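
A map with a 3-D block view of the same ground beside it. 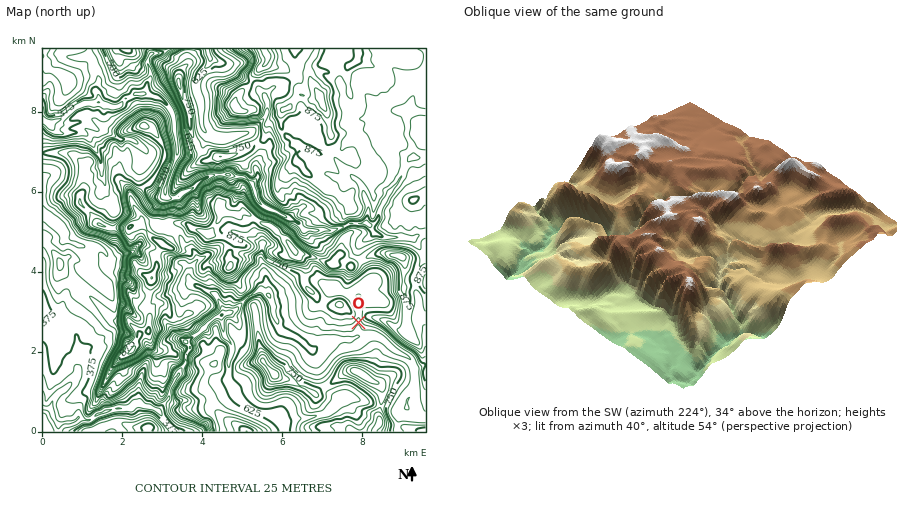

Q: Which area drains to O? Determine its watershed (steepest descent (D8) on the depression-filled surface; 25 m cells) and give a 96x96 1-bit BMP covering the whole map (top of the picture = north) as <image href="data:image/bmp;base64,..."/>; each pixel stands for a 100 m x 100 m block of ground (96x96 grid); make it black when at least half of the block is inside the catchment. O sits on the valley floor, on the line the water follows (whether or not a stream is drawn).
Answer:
<image width="96" height="96" href="data:image/bmp;base64,Qk2+BAAAAAAAAD4AAAAoAAAAYAAAAGAAAAABAAEAAAAAAIAEAAATCwAAEwsAAAIAAAAAAAAA////AAAAAAAAAAAAAAAAAAAAAAAAAAAAAAAAAAAAAAAAAAAAAAAAAAAAAAAAAAAAAAAAAAAAAAAAAAAAAAAAAAAAAAAAAAAAAAAAAAAAAAAAAAAAAAAAAAAAAAAAAAAAAAAAAAAAAAAAAAAAAAAAAAAAAAAAAAAAAAAAAAAAAAAAAAAAAAAAAAAAAAAAAAAAAAAAAAAAAAAAAAAAAAAAAAAAAAAAAAAAAAAAAAAAAAAAAAAAAAAAAAAAAAAAAAAAAAAAAAAAAAAAAAAAAAAAAAAAAAAAAAAAAAAAAAAAAAAAAAAAAAAAAAAAAAAAAAAAAAAAAAAAAAAAAAAAAAAAAAAAAAAAAAAAAAAAAAAAAAAAAAAAAAAAAAAAAAAAAAAAAAAAAAAAAAAAAAAAAAAAAAAAAAAAAAAAAAAAAAAAAGAAAAAAAAAAAAAAAOAAAAAAAAAAAAAAA+AAAAAAAAAAAAABn+AAAAAAAAAAAAAH/+AAAAAAAAAAAAAP/+AAAAAAAAAAAAAf/+AAAAAAAAAAAAf//+AAAAAAAAAAAAf//+AAAAAAAAAAAA///+AAAAAAAAAAAB///+AAAAAAAAAAAD///+AAAAAAAAAAAD///8AAAAAAAAAAAH///8AAAAAAAAAAAD///+AAAAAAAAAAAD///+AAAAAAAAAAAD/7/+AAAAAAAAAAAH4B/+AAAAAAAAAAAPAAf8AAAAAAAAAAAIAADgAAAAAAAAAAAAAAAAAAAAAAAAAAAAAAAAAAAAAAAAAAAAAAAAAAAAAAAAAAAAAAAAAAAAAAAAAAAAAAAAAAAAAAAAAAAAAAAAAAAAAAAAAAAAAAAAAAAAAAAAAAAAAAAAAAAAAAAAAAAAAAAAAAAAAAAAAAAAAAAAAAAAAAAAAAAAAAAAAAAAAAAAAAAAAAAAAAAAAAAAAAAAAAAAAAAAAAAAAAAAAAAAAAAAAAAAAAAAAAAAAAAAAAAAAAAAAAAAAAAAAAAAAAAAAAAAAAAAAAAAAAAAAAAAAAAAAAAAAAAAAAAAAAAAAAAAAAAAAAAAAAAAAAAAAAAAAAAAAAAAAAAAAAAAAAAAAAAAAAAAAAAAAAAAAAAAAAAAAAAAAAAAAAAAAAAAAAAAAAAAAAAAAAAAAAAAAAAAAAAAAAAAAAAAAAAAAAAAAAAAAAAAAAAAAAAAAAAAAAAAAAAAAAAAAAAAAAAAAAAAAAAAAAAAAAAAAAAAAAAAAAAAAAAAAAAAAAAAAAAAAAAAAAAAAAAAAAAAAAAAAAAAAAAAAAAAAAAAAAAAAAAAAAAAAAAAAAAAAAAAAAAAAAAAAAAAAAAAAAAAAAAAAAAAAAAAAAAAAAAAAAAAAAAAAAAAAAAAAAAAAAAAAAAAAAAAAAAAAAAAAAAAAAAAAAAAAAAAAAAAAAAAAAAAAAAAAAAAAAAAAAAAAAAAAAAAAAAAAAAAAAAAAAAAAAAAAAAAAAAAAAAAAAAAAAAAAAAAAAAAAAAAAAAAAAAAAAAAAAAAAAAAAAAAAAAAAAAAAAAAAAAAAAAAAAAAAAAAA="/>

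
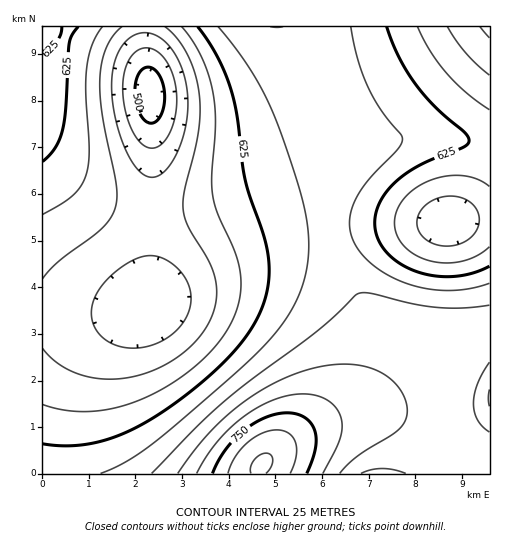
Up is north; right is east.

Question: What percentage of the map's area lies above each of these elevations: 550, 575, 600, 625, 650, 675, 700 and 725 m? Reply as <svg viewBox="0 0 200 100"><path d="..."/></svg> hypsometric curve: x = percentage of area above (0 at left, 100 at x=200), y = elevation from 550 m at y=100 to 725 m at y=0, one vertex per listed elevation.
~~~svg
<svg viewBox="0 0 200 100"><path d="M185 100l-27-14-25-15-29-14-31-14-32-14-24-15-9-14"/></svg>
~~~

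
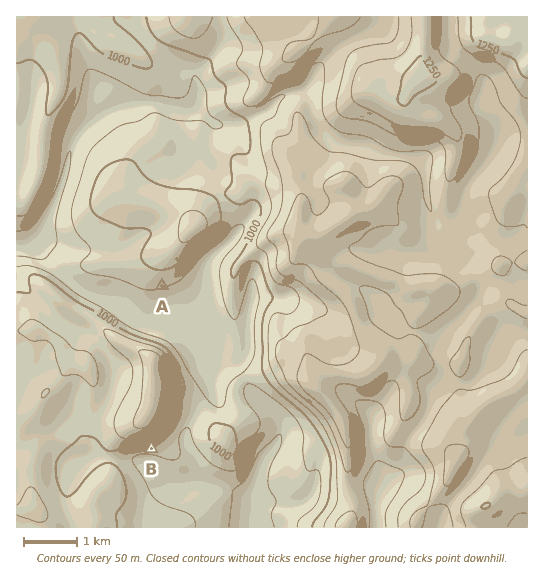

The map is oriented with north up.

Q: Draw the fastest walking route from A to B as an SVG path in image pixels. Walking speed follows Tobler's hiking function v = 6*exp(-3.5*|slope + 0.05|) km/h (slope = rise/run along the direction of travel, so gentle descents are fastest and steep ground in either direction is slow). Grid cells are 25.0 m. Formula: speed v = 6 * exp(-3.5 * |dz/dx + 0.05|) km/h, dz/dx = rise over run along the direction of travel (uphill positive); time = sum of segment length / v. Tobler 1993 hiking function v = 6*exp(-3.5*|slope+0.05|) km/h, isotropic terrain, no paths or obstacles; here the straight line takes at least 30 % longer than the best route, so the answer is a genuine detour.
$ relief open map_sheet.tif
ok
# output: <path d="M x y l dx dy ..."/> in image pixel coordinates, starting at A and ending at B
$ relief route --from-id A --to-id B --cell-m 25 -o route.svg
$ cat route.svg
<path d="M162 286l0 16 5 11 0 18 16 32 0 36-21 43-3 3-8 4"/>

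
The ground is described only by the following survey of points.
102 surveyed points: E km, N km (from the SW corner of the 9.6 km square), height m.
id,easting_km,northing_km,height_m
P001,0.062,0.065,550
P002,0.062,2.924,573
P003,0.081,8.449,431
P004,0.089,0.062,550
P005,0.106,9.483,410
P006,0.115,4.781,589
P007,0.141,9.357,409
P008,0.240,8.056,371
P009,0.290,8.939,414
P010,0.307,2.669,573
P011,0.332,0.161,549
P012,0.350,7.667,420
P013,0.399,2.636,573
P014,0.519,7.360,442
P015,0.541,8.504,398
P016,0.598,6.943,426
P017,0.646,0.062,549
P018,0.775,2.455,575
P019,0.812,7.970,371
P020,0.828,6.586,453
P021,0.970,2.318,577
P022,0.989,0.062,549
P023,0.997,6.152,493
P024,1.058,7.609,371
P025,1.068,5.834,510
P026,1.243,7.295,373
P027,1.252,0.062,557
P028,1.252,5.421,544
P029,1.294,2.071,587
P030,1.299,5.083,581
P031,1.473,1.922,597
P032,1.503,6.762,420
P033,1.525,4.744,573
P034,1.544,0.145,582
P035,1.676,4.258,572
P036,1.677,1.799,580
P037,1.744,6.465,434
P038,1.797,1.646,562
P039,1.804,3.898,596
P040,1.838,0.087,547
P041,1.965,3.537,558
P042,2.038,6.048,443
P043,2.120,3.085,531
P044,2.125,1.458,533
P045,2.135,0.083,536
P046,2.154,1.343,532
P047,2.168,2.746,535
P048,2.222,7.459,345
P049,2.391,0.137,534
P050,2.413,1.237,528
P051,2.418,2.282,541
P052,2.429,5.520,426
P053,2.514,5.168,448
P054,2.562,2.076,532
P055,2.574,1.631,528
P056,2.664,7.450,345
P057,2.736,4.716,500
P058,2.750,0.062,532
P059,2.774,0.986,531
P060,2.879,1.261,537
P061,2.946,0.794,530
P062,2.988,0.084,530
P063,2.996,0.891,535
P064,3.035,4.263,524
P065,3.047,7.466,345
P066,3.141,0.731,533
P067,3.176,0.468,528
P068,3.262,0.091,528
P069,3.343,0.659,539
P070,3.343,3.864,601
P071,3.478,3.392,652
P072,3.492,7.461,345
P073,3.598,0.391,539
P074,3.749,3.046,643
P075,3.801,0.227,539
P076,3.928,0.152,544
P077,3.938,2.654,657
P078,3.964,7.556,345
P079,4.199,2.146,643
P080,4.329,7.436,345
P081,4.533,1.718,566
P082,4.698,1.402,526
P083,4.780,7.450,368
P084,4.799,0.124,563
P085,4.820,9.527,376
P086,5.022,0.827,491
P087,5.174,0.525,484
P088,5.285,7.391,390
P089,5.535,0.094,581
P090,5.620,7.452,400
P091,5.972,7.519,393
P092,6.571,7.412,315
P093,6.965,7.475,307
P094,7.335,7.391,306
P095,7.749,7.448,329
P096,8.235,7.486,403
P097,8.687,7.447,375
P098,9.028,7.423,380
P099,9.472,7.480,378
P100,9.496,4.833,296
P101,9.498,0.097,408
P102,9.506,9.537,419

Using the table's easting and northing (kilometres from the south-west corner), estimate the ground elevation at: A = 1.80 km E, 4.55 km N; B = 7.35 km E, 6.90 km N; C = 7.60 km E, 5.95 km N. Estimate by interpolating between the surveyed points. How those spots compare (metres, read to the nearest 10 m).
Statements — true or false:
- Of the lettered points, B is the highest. false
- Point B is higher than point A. false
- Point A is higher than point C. true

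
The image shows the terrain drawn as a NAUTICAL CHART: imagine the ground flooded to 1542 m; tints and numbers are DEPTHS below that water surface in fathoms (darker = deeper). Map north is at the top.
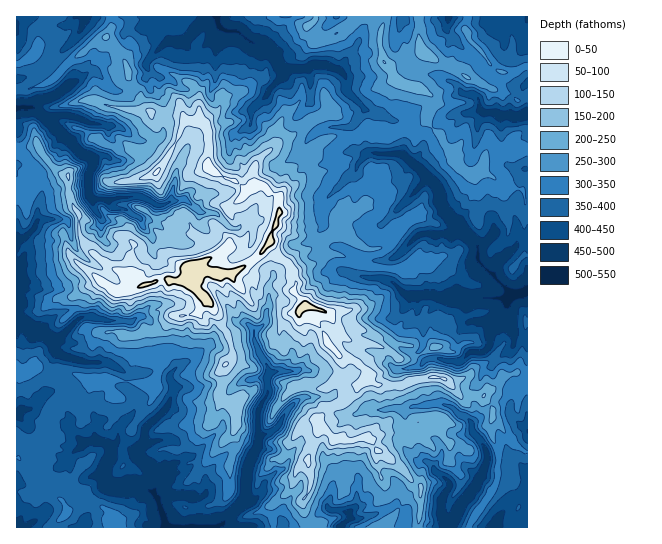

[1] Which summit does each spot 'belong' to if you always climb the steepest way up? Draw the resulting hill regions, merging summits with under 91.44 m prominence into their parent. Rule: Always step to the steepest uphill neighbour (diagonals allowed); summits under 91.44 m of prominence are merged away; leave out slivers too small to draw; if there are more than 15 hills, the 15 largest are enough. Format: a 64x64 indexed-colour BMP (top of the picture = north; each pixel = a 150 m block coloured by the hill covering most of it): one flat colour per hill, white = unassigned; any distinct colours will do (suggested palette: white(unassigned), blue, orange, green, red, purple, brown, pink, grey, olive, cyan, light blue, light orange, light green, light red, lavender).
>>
<image width="64" height="64" href="data:image/bmp;base64,Qk12CAAAAAAAAHYAAAAoAAAAQAAAAEAAAAABAAQAAAAAAAAIAAATCwAAEwsAABAAAAAAAAAA////ALR3HwAOf/8ALKAsACgn1gC9Z5QAS1aMAMJ34wB/f38AIr28AM++FwDox64AeLv/AIrfmACWmP8A1bDFAFVVVVVVVVVVVVERERFERERBERERERERERERERERERERVVVVVVVVVVVVERERERREREERERERERERERERERERERFVVVVVVVVVVVUREREREUREQREREREREREREREREREREVVVVVVVVVVVVRERERERFEREERFBERERERERERERERERVVVVVVVVVVVRERERERERFERBREERERERQRERERERERFVVVVVVVUREREREREREREURERERBERERFEEREREREREVVVVVERERERERERERERERFEREREQURBFEQRERERERERVVVVURERERERERERERERERRERERERERERBERERERERFVVVVREREREREREREREREREUREREREREREEREREREREVVVVVEREREREREREREREREUREREREREREERERERERERVVVVVRERERERERERERERREREREREREREERERERERERFVVVVVEREREREREREREREUREREREREREQREREREREREVVVVVERERERERERERERERFERERERERERBERERERERERVVVVURERERERERERERERERREREREREREQRERERERERFVVVUREREREREREREREREREUREREQURERBERERERERERFVVRERERERERERERERERERFEREQRERERERERERERERERVRERERERERERERERERERERERERERERERERERERERERERERERERERERERERERERERERERERERERERERERERERERERERERERERERERERERERERERMRERERERERERERERERERERERERERERERERERERERERMzERERERERERERERERERERERERERERERERERETMzMzMzMRERERERERERERERERERERERERERERERERERMzMzMzMzERMREYiIgRERERERERERERERERERERERERMzMzMzMzMzMzERiIiIiBEREREREREREREREREREREREzMzMzMzMzMzMRGIiIiIERERERERERERERERERERERETMzMzMzMzMzMxEYiIiIgREREREREREREREREREREREREzMzMzMzMzMzMRiIiIiBERERERERERERERERERERERETMzMzMzMzMzMzGIiIgREREREREREREREREREREREREREzMzMzMzMzMzMRiIgRERERERERERERERERERERERERETMzMzMzMzMzMxEYiBERERERERERERERERERERERERERMzMzMzMzMzMREREREREREREREREREREREREREREREREzMzMzMzMzMRERERERERERERERERERERERERERERERETMzMzMzMzMRERERERERERERERERERERERERERERERERETMzMzMzMxERERERERIREREREREREREREREREREREREREzMzMzMRERERERERIiERERERERERERERERERERERERERETMzEREREREREREiIhEREREREREREREREREREREREREREREREREREREREiIiIREREREREREREREREREREREREREREREREREREREiIiIhEREREREREREREREREREREREREREREREREREREiIiIiERERERERERERERERERERERERERERERERERERESIiIiERERERERERERERERERERERERERERERERERERESIiIiIREREREREREREWYRERERERERERERERERERERESIiIiIhERERERFmZmZmZhERERERERERERERERERERERIiIiIiIREREREWZmZmZmYREREREREREREREREREREREiIiIiIhERERERZmZmZmZhEREREREREREREREREREREiIiIiIiERERERFmZmZmZmEREREREREREREREREREREiIiIiIiIRERERERZmZmZmYREREREREREREREREREREiIiIiIiIiEREREREWZmZmZmEREREREREREREREREREiIiIiIiIiIRERERERFmZmZmYREREREREREREREREREiIiIiIiIiIhEREREREWZhFmERERERERERERERERERERIiIiIiIiIiERERERERZhERERERERERERERERERERERIiIiIiIiIiIREREREREREREREREREREREREREREREREiIiIiIiIiIhERERERERERERERERERERERERERERERIiIiIiIiIiISERERERERERERERERERERERERERERESIiIiIiIiIiIhERERERERERERERERERERERERERERESIiIiIiIiIiIiERERERERERERERERERERERERERERESIiIiIiIiIiIiIhERERERERERERERERERERERERERESIiIiIiIiIiIiIiIRERERERERERERERERERERERERERIiIiIiIiIiIiIiIhEREREREREREREREREREREXdxERciIiIiIiIiIiIiIiERERERERERERERERERERERd3d3dyIiIiIiIiIiIiIiIRERERERERERERERERERERd3d3d3ciIiIiIiIiIiIiIhERERERERERERERERERERF3d3d3d3IiIiIiIiIiIiIiEREREREREREREREREREREXd3d3d3ciIiIiIiIiIiIiIRERERERERERERERERERERF3d3d3d3IiIiIiIiIiIiIhERERERERERERERERERERERd3d3d3ciIiIiIiIiIiIi"/>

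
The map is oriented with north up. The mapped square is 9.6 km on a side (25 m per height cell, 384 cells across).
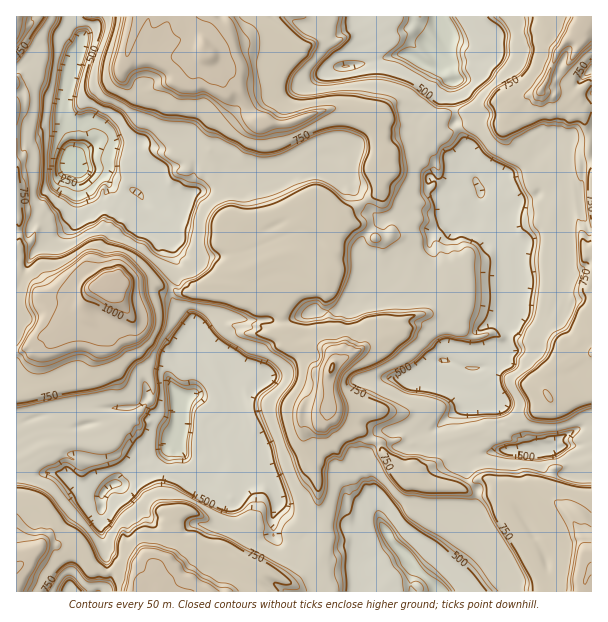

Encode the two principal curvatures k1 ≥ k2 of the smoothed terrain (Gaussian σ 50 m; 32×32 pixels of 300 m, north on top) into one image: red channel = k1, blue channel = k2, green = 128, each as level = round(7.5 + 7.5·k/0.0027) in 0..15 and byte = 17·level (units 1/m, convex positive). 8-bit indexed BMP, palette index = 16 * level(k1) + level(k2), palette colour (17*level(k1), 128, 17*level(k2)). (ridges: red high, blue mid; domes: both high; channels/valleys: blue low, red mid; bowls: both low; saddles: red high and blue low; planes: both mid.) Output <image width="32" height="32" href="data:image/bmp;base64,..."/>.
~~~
<image width="32" height="32" href="data:image/bmp;base64,Qk02CAAAAAAAADYEAAAoAAAAIAAAACAAAAABAAgAAAAAAAAEAAATCwAAEwsAAAABAAAAAAAAAIAAABGAAAAigAAAM4AAAESAAABVgAAAZoAAAHeAAACIgAAAmYAAAKqAAAC7gAAAzIAAAN2AAADugAAA/4AAAACAEQARgBEAIoARADOAEQBEgBEAVYARAGaAEQB3gBEAiIARAJmAEQCqgBEAu4ARAMyAEQDdgBEA7oARAP+AEQAAgCIAEYAiACKAIgAzgCIARIAiAFWAIgBmgCIAd4AiAIiAIgCZgCIAqoAiALuAIgDMgCIA3YAiAO6AIgD/gCIAAIAzABGAMwAigDMAM4AzAESAMwBVgDMAZoAzAHeAMwCIgDMAmYAzAKqAMwC7gDMAzIAzAN2AMwDugDMA/4AzAACARAARgEQAIoBEADOARABEgEQAVYBEAGaARAB3gEQAiIBEAJmARACqgEQAu4BEAMyARADdgEQA7oBEAP+ARAAAgFUAEYBVACKAVQAzgFUARIBVAFWAVQBmgFUAd4BVAIiAVQCZgFUAqoBVALuAVQDMgFUA3YBVAO6AVQD/gFUAAIBmABGAZgAigGYAM4BmAESAZgBVgGYAZoBmAHeAZgCIgGYAmYBmAKqAZgC7gGYAzIBmAN2AZgDugGYA/4BmAACAdwARgHcAIoB3ADOAdwBEgHcAVYB3AGaAdwB3gHcAiIB3AJmAdwCqgHcAu4B3AMyAdwDdgHcA7oB3AP+AdwAAgIgAEYCIACKAiAAzgIgARICIAFWAiABmgIgAd4CIAIiAiACZgIgAqoCIALuAiADMgIgA3YCIAO6AiAD/gIgAAICZABGAmQAigJkAM4CZAESAmQBVgJkAZoCZAHeAmQCIgJkAmYCZAKqAmQC7gJkAzICZAN2AmQDugJkA/4CZAACAqgARgKoAIoCqADOAqgBEgKoAVYCqAGaAqgB3gKoAiICqAJmAqgCqgKoAu4CqAMyAqgDdgKoA7oCqAP+AqgAAgLsAEYC7ACKAuwAzgLsARIC7AFWAuwBmgLsAd4C7AIiAuwCZgLsAqoC7ALuAuwDMgLsA3YC7AO6AuwD/gLsAAIDMABGAzAAigMwAM4DMAESAzABVgMwAZoDMAHeAzACIgMwAmYDMAKqAzAC7gMwAzIDMAN2AzADugMwA/4DMAACA3QARgN0AIoDdADOA3QBEgN0AVYDdAGaA3QB3gN0AiIDdAJmA3QCqgN0Au4DdAMyA3QDdgN0A7oDdAP+A3QAAgO4AEYDuACKA7gAzgO4ARIDuAFWA7gBmgO4Ad4DuAIiA7gCZgO4AqoDuALuA7gDMgO4A3YDuAO6A7gD/gO4AAID/ABGA/wAigP8AM4D/AESA/wBVgP8AZoD/AHeA/wCIgP8AmYD/AKqA/wC7gP8AzID/AN2A/wDugP8A/4D/ANbkcLHksOeHh8jUkoSW0/WFyJOHiNXjkNeC14bCl4Ho2KLj4/Th5JjYoYOHp/fCg4fIg3fIkLDHgsaXgfeGgei2+JTYwMLC5KGFt+jSkaOHh8aDh+Kw1YHXp4bSt4Zy5oSjxeaA87PUp8GQkZbHoaiH1nLHgNPT14eHkOeGh5TGhrjDwpGx5bL5+PXAw+hwxZXWk6ax5KaFdXPkl4eGx6bn5MSBsLKg5tSgcIaEtXDV9MOkYZD00/T1wNiHh6fW5oLBcLOjkaWSopaHh4eHocP4gbfU0+i4tZLh9cTm45Bxh7fFxcfHg8ah0IeHh4XC07fSgXH1wsKjd4bAsKCw45eHh4enl8iU1GHRl4eHcbPnorLU49GUh5eXh9bkkpGAxoWHh4aWl/iisrG4h4ai09fm+aHFtLSHo7PV5ubj5tSR47GBcYOEtPOxkNWHhuXT1sTosufl1Of4kXRykNSnx+WHt+fn5tSj9IDDxIeHgbGzlPVwgMGQgYKHh5H1+ZeHh5O0gnOis7LjsZiHh4RxsLGi+NPRscKBhoaGhLHB5od397jXxdj208Vwh4eA07PVx4L2+OLowuRwgZJ0gdahuJSR14eHh4bV6LNxgPfV98fH1sTippjpkuX48uSR55PDp3LVh5ZypPXmsrDAgLDTtaBQsHHC09PzlYe2hHehp3Hno+mXwujZ1KLQ9vfnp4eHx9T5gXeGhoaHh8eFh4LHhNTEk+bD9fn445GR5JeHh4eHh7iyd4eHh4eHt3WHcteFw+Djoefk1bazo8Zg1IeHh4eHp7KGhoenprfYlIeSyIXk9JOxouOxopJjsrPIh4eHh4eXs8LmlrSklLOGh2HXhPXyp7Rx09Ryd4eixNiYl4eHh4jYwoKWxpN2d4eExqeFsPT108PUhoeHh4Hl08LE1reIx9TB5YTXgoeHh3W0l4ex9sKgsdPUloeEgrCWhoVyovbCYrPogsOTh4WXgueHh9LE11Bgw8KYhaLXp4eHhYaHhIaD96jUxNN1h4Kht4eF1KTXgFDVobei54eHg6HU45CFd3bBt8OXxIJw9cSHh4XmtMWx1qWgwsSVc6LUxObT1bGhoOTWcYe40uXk9pFyceKk5YDhkKHTstXVxoPF99Hz9PS3mOmRl/fjptKX1tXX6JTUkPPl1va2ksOg59ZypbGy1ubUw8XloLHT97jT9pXWw+eQkeb2omH2qKeIx4PHgMCBo8TUw9SycMGywdP0k/CA6JFwt/fW1qeGt5bXc4f2w4CQlLOwkHSjuHHUwfLww7TTwmCUxseHd4bHlrWVh9fz9sKHp8WUpZK3dNWxovP41tOh0KCU54eHh5fYlJbGkITHcoeItLVyw5aB1dOXsdc="/>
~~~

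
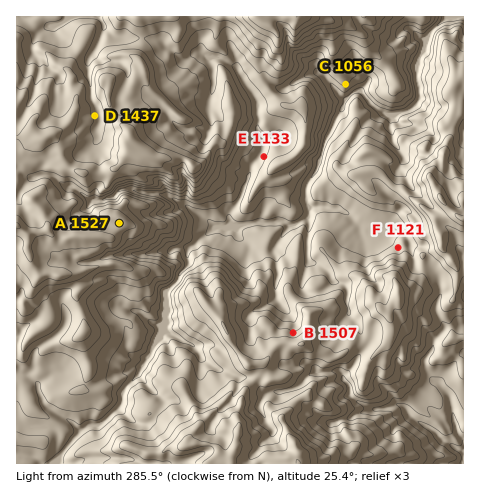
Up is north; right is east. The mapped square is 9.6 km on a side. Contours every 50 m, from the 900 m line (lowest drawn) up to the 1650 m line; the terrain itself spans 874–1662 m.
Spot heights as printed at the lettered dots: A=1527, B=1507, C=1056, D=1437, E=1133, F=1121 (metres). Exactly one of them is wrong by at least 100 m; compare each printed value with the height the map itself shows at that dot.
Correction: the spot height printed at B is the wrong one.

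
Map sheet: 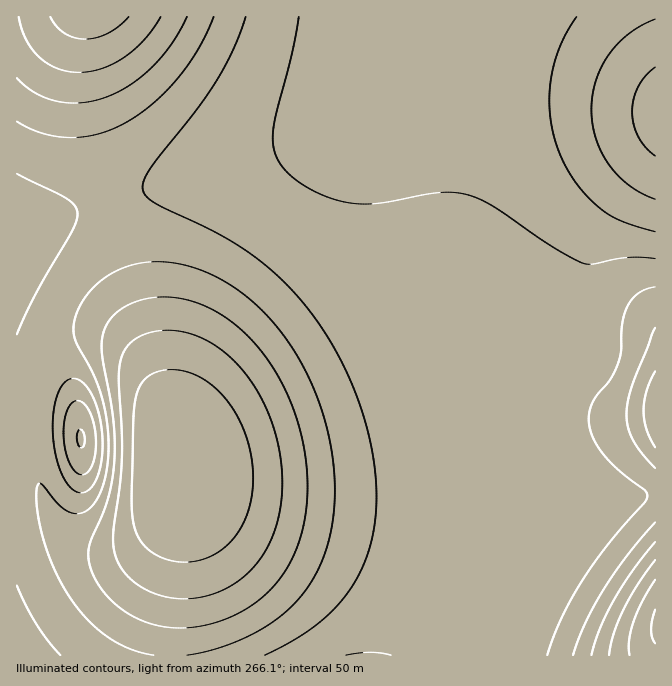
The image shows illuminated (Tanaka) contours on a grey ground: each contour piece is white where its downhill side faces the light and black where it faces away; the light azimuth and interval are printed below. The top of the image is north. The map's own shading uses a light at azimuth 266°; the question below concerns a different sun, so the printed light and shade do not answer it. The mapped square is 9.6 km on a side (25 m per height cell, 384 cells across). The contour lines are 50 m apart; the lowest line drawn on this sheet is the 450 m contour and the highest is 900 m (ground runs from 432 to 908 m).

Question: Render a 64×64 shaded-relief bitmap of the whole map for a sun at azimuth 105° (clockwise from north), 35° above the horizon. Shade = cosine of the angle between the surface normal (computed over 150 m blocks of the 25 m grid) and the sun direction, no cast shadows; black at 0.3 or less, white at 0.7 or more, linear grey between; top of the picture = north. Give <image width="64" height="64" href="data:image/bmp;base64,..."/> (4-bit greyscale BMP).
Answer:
<image width="64" height="64" href="data:image/bmp;base64,Qk12CAAAAAAAAHYAAAAoAAAAQAAAAEAAAAABAAQAAAAAAAAIAAATCwAAEwsAABAAAAAAAAAAAAAAABEREQAiIiIAMzMzAERERABVVVUAZmZmAHd3dwCIiIgAmZmZAKqqqgC7u7sAzMzMAN3d3QDu7u4A////AKqpmZmaqqq7vMzN3d3dzMy7u6qqqqqqqqqql2VERFZ4qpmZmZmaqru8zM3d3d3czMu7uqqqqqqqqqqYZUQ0RWeZmZmZmZqqq7vMzd3d3d3My7u7qqqqqqqqqqh2RDM0VpmZmZmZmaqru8zN3d3d3czMu7uqqqqqqqqqqYZUMzNFmZmYiImZqqu7zM3d3d3d3MzLu7qqqqqqqqqql1QyIjSZmIiIiJmaq7vMzd3d3d3dzMu7uqqqqqqqqqqYZTMiI5mIiIiIiZqqu8zN3d3d3d3My7u6qqqqqqqqqql1QyIiiIiIiIiJmqq7vM3d3e7t3dzMu7uqqqqqqqqqqodUMiKIiIiHd4iZqru8zd3e7u7d3My7u6qqqqqqqqqqmGQyIoiIiId3eJmqu7zM3d7u7t3czLu7qqqqqqqqqqqpdUMiiIiId2Z4maq7vMzd3u7u7d3Mu7uqqqqqqqqqqqqHVDKIiIh2VWeJqru8zN3e7u7t3czLu6qqqqqqqqqqqphlM4iJmYZUV4mqq7vM3d7u7u3dzMu7uqqqqqqqqqqqqYZUiImphTNGiaqru8zd3u7u7d3My7u6qqqqqqqqqqqqmGWImrqFIjV5qqu7zN3e7u7t3czLu7qqqqqqqqqqqqqpdoiby4QQJXmqq7vM3d7u7u3dzMu7uqqqqqqqqqqqqqqYiazcgwAEeaqru8zN3u7u7d3My7u6qqqqqqqqqqqqqpmJve2SAANoqqq7zM3e7u7t3czLu7qqqqqqqqqqqqqpmYnO/pIAAmiqqrvMzd7u7u3dzMu7uqqqqqqqqqqqqZmIms//kQACaJqqu8zN3u7u7d3My7u6qqqqqqqqqqqZmHea3/+hAAJomqq7zM3d7u7t3cy7u6qqqqqqqqqqqZmIZprf/6EAAmiaqrvMzd3u7t3czLu7qqqqqqqqqqqZmIdVmt//oQACaJqqu8zN3e7t3dzMu7uqqqqqqqqqqZmIdlSa3/+RAANomqq7zM3d3u3d3My7u6qqqqqqqqqpmIh1Q5rf/5IABHiaqrvMzd3d3d3My7u7qqqqqqqqqqmYh2Uzms/+kgAUeJqqu8zN3d3d3czLu7uqqqqqqqqqqZiHZDOazv2DACV5mqq7zM3d3d3czMu7uqqqqqqqqqqpmYdkM4m93IQSRnmaqrvMzd3d3dzMu7u6qqqqqqqqqqqZh2QziazLhTNWiZqqu8zM3d3dzMy7u7qqqqqqqqqqqqmXZUSJq7p1RGeJmqq7vMzd3dzMy7u7qqqqqqqqqqqqqphlVIiaqXZVZ4maqru8zMzdzMzLu7uqqqqqqqqqqqqqmHZliJmYdmZ4iZqqu7zMzMzMzLu7u6qqqqqqqqqqqqqYd2aIiZh3Z3iJmqq7vMzMzMzMu7u6qqqqqqqqqqqqqph3d4iIiHd3eImaqru7zMzMzMu7u7qqqqqqqqqqqqqqmHd3iIiId3eIiZqqu7vMzMzMu7u7qqqqqqqqqqqqqqmYh4iIiIiIiIiZmqq7u7zMzLu7u7uqqqqqqqqqqqqqqZiIiIiIiIiIiJmaqqu7u7y7u7u7uqqqqqqqqqqqqqqqmIiImYiIiIiJmZqqq7u7u7u7u7uqqqqqqqqqqqqqqqqZiJmZmIiIiJmZmqqru7u7u7u7uqqqqqqqqqqqqqqqqpmZmZmZmZmZmZmqqqu7u7u7u7u6qqqqqqqqqqqqqqqqqZmZmZmZmZmZmqqqq7u7u7u7u6qqqqqqqqqqqqqqu6qqqqqZmZmZmZmqqqqru7u7u7u6qqqqqqqqqqqqqru7uqqqqpmZmZmZqqqqqru7u7u7u6qqqqqqqqqqqqqru7u7uqqqqqqqqqqqqqqru7u7u7u6qqqqqqqqqqqqqru7u7u7uqqqqqqqqqqqqru7u7u7u6qqqqqqqqqqqqqru7u7u7u7uqqqqqqqqqu7u7u7u7u6qqqqqqqqqqqqqqu7u7u7u7u7qqqqqqq7u7u7u7u7u7qqqqqqqqqqqqqqu7u7u8zLu7uqqqqru7u7u7u7u7u7uqqqqqqqqqqqqqq7u7vMzMy7u6qqq7u7u7u7u7u7u7u6qqqqqqqqqqqqq7u7vMzMzMu7qqqru7u7u7u7u7u7u7qqqqqqqqqqqqqru7vMzMzMzLuqqru7u8zMzMy7u7u7u6qqqqqqqqqqqqu7u8zMzMzMu6qqu7u8zMzMzMu7u7u7qqqqqqqqqqqqu7u7zMzMzMzLqqq7u8zMzMzMzMu7u7u6qqqqqqqqqqq7u7zMzN3czMuqqru7zMzMzMzMzLu7u7qqqqqqqqqqqru7vMzN3d3MzJqqu7zMzN3d3MzMy7u7u6qqqqqqqqqqu7u8zM3d3czMmaqrvMzN3d3dzMzMu7u7qqqqqqqqqqq7u7zMzd3d3MyZqqu8zN3d3d3dzMy7u7u6qqqqqqqqqru7vMzN3d3czJmaq7zM3d3d3d3czMu7u7qqqqqqqqqqu7u8zM3d3dzMiZqrvMzd3e7d3d3MzLu7u6qqqqqqqqqru7vMzN3d3MyImaq8zN3e7u7d3czMu7u7qqqqqqqqqqu7u8zMzd3czIiZqrvM3e7u7u3d3MzLu7u6qqqqqqqqq7u7vMzM3czMiImau8zd7u7u7t3czMu7u7qqqqqqqqqqu7u8zMzMzMx4iZqrzN3u7u7u7d3MzLu7u6qqqqqqqqq7u7vMzMzMzHeImqvM3e7u7u7t3czMu7u7qqqqqqqqqqu7u7zMzMzM"/>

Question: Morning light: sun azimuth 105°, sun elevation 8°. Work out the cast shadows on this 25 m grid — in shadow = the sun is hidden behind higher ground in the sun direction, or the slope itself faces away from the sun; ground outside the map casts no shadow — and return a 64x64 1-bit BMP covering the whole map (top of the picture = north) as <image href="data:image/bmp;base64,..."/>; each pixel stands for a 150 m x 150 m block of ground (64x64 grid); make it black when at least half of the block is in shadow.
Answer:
<image width="64" height="64" href="data:image/bmp;base64,Qk0+AgAAAAAAAD4AAAAoAAAAQAAAAEAAAAABAAEAAAAAAAACAAATCwAAEwsAAAIAAAAAAAAA////AAAAAAAAAAAAAAAD+AAAAAAAAAf8AAAAAAAAD/4AAAAAAAAP/wAAAAAAAB//AAAAAAAAH/8AAAAAAAAP/wAAAAAAAA//AAAAAAAAD/8AAAAAAAAH/wAAAAAAAAH/AcAAAAAAAH8D4AAAAAAAHwPgAAAAAAAHB/AAAAAAAAEP8AAAAAAAAA/wAAAAAAAAD/AAAAAAAAAP8AAAAAAAAB/wAAAAAAAAH/AAAAAAAAEf8AAAAAAABx/wAAAAAAAPH/AAAAAAAB8f8AAAAAAAPx/wAAAAAAB/H/AAAAAAAH8P4AAAAAAAfw/gAAAAAAB/D+AAAAAAAD8HwAAAAAAAHwOAAAAAAAAAAAAAAAAAAAAAAAAAAAAAAAAAAAAAAAAAAAAAAAAAAAAAAAAAAAAAAAAAAAAAAAAAAAAAAAAAAAAAAAAAAAAAAAAAAAAAAAAAAAAAAAAAAAAAAAAAAAAAAAAAAAAAAAAAAAAAAAAAAAAAAAAAAAAAAAAAAAAAAAAAAAAAAAAAAAAAAAAAAAAAAAAAAAAAAAAAAAAAAAAAAAAAAAAAAAAAAAAAAAAAAAAAAAAAAAAAAAAAAAAAAAAAAAAAAAAAAAAAAAAAAAAAAAAAAAAAAAAAAAAAAAAAAAAAAAAAAAAAAAAAAAAAAAAAAAAAAAAAAAAAAAAAAAAAAAAAAAAAAAAAAA=="/>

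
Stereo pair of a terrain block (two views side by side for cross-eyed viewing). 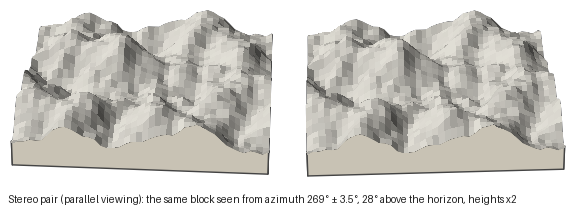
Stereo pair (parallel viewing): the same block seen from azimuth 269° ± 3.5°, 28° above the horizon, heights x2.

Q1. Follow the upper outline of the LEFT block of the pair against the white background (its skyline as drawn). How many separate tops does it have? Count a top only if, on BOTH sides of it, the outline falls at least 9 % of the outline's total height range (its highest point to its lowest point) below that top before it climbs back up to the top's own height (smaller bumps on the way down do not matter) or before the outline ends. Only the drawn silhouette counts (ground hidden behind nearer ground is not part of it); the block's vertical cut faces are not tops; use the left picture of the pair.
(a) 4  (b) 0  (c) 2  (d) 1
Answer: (c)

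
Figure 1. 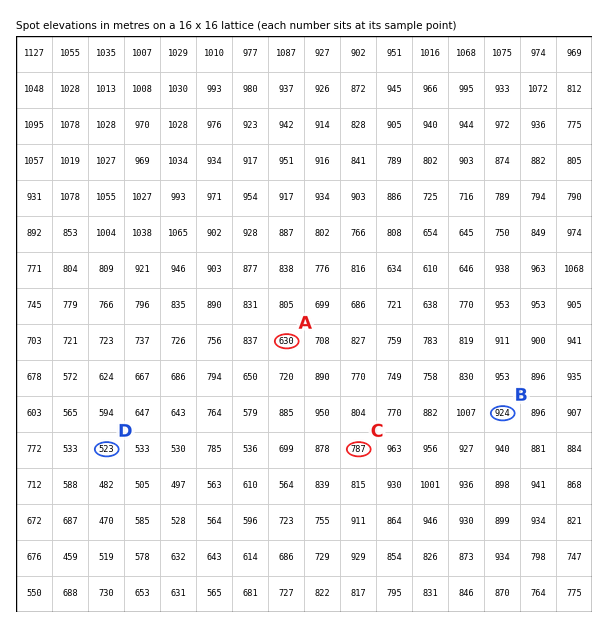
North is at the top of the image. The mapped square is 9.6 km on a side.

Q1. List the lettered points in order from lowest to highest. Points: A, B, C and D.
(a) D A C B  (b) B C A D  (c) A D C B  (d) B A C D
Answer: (a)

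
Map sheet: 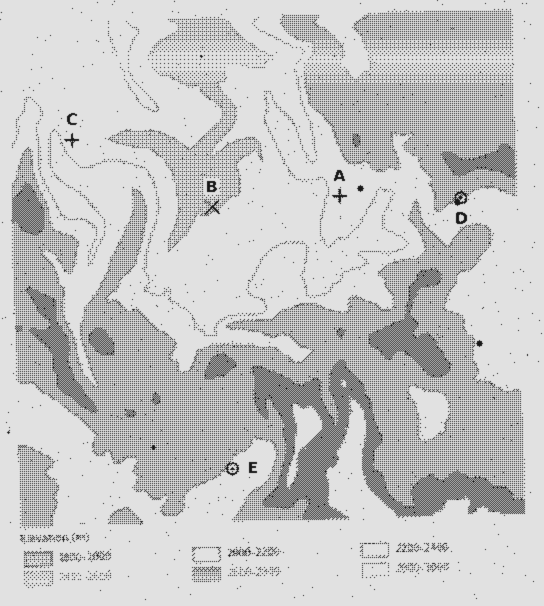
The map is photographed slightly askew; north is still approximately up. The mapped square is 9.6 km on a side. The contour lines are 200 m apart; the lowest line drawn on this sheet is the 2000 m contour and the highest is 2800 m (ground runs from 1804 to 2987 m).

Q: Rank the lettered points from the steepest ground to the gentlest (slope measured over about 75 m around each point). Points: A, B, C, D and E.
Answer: D C A E B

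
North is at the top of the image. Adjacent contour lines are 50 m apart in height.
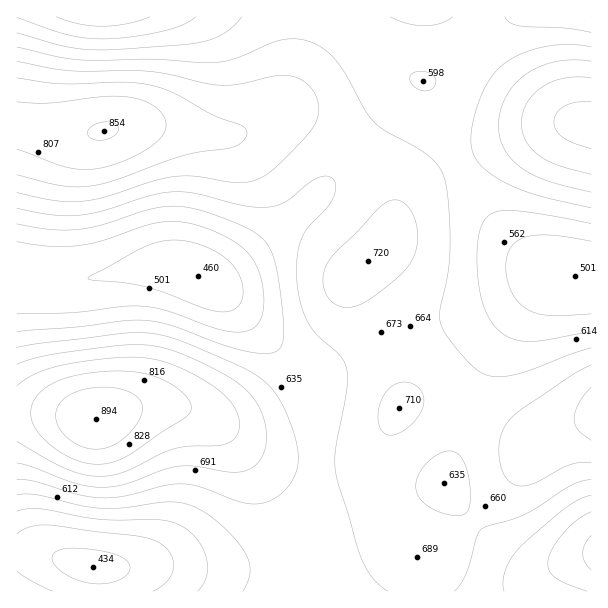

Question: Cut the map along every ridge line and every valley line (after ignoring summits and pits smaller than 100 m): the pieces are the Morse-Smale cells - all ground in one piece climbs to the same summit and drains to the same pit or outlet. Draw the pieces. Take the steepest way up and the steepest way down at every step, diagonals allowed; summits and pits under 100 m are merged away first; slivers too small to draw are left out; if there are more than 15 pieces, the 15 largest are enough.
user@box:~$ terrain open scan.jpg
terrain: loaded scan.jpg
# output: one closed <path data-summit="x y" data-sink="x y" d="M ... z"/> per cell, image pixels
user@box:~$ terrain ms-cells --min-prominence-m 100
<path data-summit="96 419" data-sink="93 567" d="M174 406l-33 0-42 12-16 0-26-4-41 0 1 178 311-1-4-12-12-11-13-8-13 0 5-1 7-7 8-19 8-44 2-22-22-3-27-7-22-12-33-25-15-8z"/><path data-summit="104 131" data-sink="198 276" d="M297 115l-22 1-30 16-11 2-18 0-54-8-31 0-35 7-33 0-46-7-1 152 17 2 48 0 57-12 30-2 24 6 14 8 12-2 27-19 58-49 55-61-29-22z"/><path data-summit="591 414" data-sink="575 276" d="M458 162l-33 18-21 18-18 45-31 30-1 12 6 17 36 72 4 13 2 19 11-4 19 0 21 4 32 12 42 22 15 2 30-16 20-7 0-141-35-4-14-6-15-10-29-30-15-19z"/><path data-summit="104 131" data-sink="101 17" d="M338 16l-321 0-1 109 47 8 33 0 35-7 31 0 54 8 18 0 11-2 30-16 22-1 32 12 30 21 43-52 18-16-16-7-14-9z"/><path data-summit="96 419" data-sink="198 276" d="M168 266l-30 2-57 12-64-2-1 135 41 1 26 4 16 0 42-12 33 0 23 6 15 8 33 25 22 12 27 7 21 2-1-58-2-15-8-16-86-89-26-16z"/><path data-summit="591 414" data-sink="591 552" d="M432 402l-19 0-13 5-14 27-7 28 0 26 7 28 18 30 16 14 2 12 0 19 169 1 1-172-20 6-30 16-11 0-57-28z"/><path data-summit="591 414" data-sink="198 276" d="M359 148l-56 62-78 64-17 7 10 7 54 54 26 27 10 15 6 24 3 58 25 0 24-8 16-17 20-36 0-10-6-21-36-72-6-17 1-12 31-30 6-15 2-13-3-21-9-20z"/><path data-summit="591 125" data-sink="101 17" d="M591 16l-79 0-65 54-18 10-5 1 6 8 14 40 14 33 42-18 48-17 21-5 23 1z"/><path data-summit="591 125" data-sink="575 276" d="M581 122l-21 2-48 15-51 21-3 4 26 45 15 19 29 30 15 10 14 6 34 3 1-152z"/><path data-summit="591 414" data-sink="93 567" d="M386 433l-7 13-13 12-6 4-18 4-26 1-2 22-8 44-8 19-7 7-5 1 13 0 13 8 12 11 5 13 93-1 0-19-2-12-16-14-10-15-8-15-6-19-1-35 7-25z"/><path data-summit="591 414" data-sink="101 17" d="M423 80l-7 2-14 14-42 50 0 3 19 21 11 19 4 24-1 15 4-15 7-15 21-18 32-18-27-73z"/><path data-summit="96 419" data-sink="101 17" d="M510 16l-172 1 52 47 26 15 13 1 24-14z"/>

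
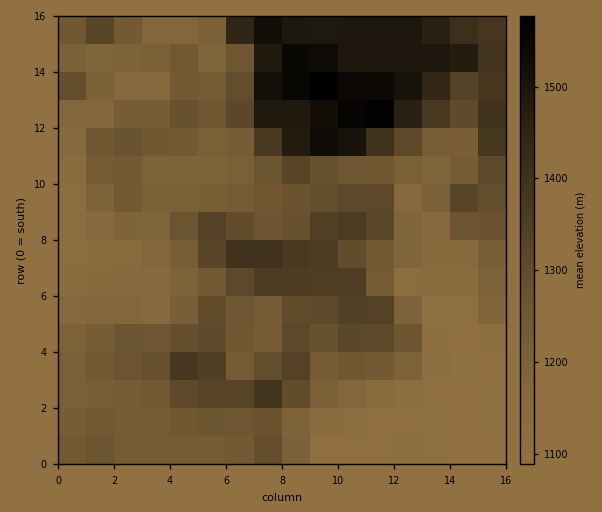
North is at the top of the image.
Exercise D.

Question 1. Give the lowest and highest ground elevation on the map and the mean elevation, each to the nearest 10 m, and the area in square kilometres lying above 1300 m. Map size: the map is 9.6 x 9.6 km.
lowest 1080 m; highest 1620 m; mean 1270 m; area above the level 29.3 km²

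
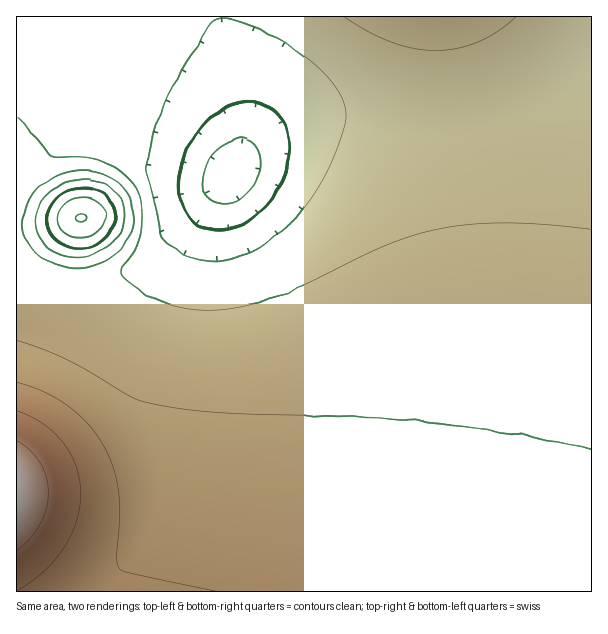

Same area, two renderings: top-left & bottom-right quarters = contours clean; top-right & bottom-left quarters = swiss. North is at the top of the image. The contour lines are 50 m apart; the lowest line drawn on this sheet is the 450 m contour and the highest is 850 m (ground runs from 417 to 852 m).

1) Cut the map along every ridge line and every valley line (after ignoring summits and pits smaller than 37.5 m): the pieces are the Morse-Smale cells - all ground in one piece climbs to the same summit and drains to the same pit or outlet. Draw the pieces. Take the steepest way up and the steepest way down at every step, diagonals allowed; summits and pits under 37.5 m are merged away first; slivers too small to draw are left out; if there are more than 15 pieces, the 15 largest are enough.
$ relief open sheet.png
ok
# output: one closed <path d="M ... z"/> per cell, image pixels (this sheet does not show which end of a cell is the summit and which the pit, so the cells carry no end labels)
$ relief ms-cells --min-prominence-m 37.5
<path d="M591 58l-21 16-22 14-30 14-35 10-54 8-114-4-28 8-26 15-21 22-23 31-58 56-19 17-26 13-27 6-31-2-18-8-21-18-1 335 575 1z"/><path d="M222 16l-206 1 0 238 13 13 22 12 23 4 24-1 24-7 18-11 19-17 65-65 14-22 8-24 1-45-7-29-16-34z"/><path d="M591 16l-367 0 0 13 16 34 7 29 0 36-5 21-6 15 25-25 14-9 31-12 141 0 36-6 42-14 41-20 26-21z"/>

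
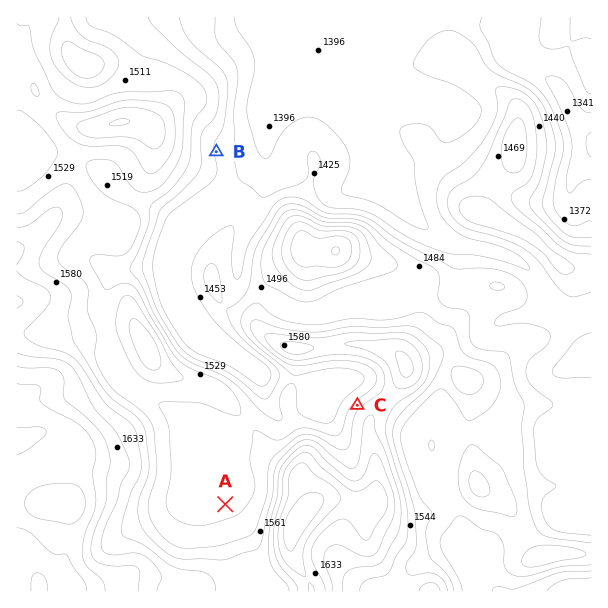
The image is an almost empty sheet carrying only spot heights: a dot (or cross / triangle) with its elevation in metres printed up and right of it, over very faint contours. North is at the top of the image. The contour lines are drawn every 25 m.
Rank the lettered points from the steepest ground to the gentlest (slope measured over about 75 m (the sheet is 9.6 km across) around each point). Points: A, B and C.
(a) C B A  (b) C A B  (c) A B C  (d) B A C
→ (a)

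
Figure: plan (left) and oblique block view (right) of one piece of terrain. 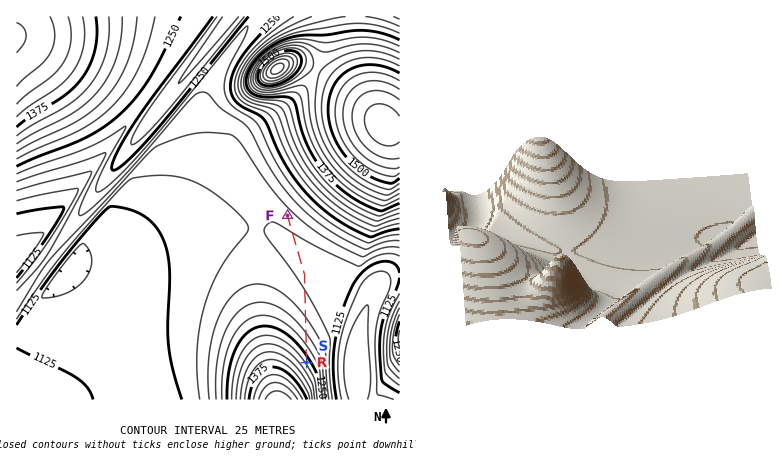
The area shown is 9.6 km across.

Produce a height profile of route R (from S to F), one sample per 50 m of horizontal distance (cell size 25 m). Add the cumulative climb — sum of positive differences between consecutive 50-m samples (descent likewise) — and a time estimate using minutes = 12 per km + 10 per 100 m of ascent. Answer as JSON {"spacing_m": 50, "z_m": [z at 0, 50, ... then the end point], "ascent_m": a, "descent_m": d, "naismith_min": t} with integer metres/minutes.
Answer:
{"spacing_m": 50, "z_m": [1269, 1264, 1259, 1253, 1248, 1243, 1238, 1234, 1229, 1224, 1220, 1216, 1211, 1207, 1203, 1200, 1196, 1193, 1189, 1186, 1183, 1180, 1177, 1174, 1172, 1169, 1167, 1165, 1163, 1161, 1159, 1157, 1156, 1154, 1153, 1151, 1150, 1149, 1148, 1147, 1146, 1146, 1145, 1144, 1144, 1144, 1144, 1143, 1143, 1143, 1143, 1143, 1143, 1143, 1143, 1144, 1144, 1144, 1144, 1145, 1145, 1146, 1146, 1147, 1148, 1149, 1150, 1152, 1153, 1154, 1156, 1157, 1159, 1160, 1162, 1163], "ascent_m": 20, "descent_m": 126, "naismith_min": 47}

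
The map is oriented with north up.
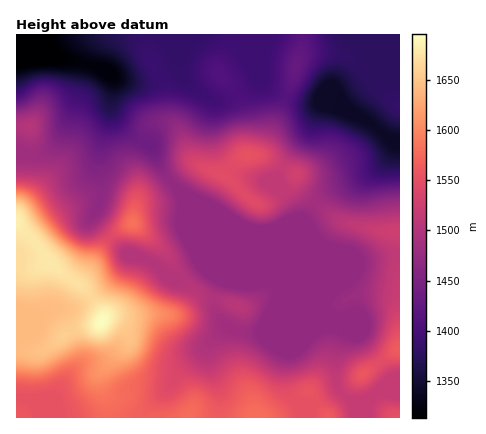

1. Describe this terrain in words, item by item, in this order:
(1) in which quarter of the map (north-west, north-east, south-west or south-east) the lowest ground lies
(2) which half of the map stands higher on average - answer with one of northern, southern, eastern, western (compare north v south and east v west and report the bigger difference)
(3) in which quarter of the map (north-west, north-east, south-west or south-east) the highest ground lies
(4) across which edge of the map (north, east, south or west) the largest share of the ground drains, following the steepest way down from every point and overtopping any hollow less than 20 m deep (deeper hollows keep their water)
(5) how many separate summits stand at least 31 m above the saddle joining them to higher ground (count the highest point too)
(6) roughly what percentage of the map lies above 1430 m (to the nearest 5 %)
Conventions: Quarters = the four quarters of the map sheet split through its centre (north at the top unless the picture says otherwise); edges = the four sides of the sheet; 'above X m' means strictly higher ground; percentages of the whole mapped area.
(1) The lowest point lies in the north-west quarter of the map.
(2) The southern half stands higher on average than the northern half.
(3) The highest point lies in the south-west quarter of the map.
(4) The largest share of the runoff leaves by the western edge.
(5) There are 5 summits with 31 m or more of prominence.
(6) Roughly 75 % of the ground is higher than 1430 m.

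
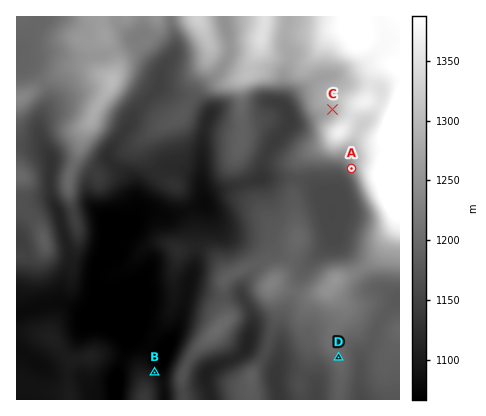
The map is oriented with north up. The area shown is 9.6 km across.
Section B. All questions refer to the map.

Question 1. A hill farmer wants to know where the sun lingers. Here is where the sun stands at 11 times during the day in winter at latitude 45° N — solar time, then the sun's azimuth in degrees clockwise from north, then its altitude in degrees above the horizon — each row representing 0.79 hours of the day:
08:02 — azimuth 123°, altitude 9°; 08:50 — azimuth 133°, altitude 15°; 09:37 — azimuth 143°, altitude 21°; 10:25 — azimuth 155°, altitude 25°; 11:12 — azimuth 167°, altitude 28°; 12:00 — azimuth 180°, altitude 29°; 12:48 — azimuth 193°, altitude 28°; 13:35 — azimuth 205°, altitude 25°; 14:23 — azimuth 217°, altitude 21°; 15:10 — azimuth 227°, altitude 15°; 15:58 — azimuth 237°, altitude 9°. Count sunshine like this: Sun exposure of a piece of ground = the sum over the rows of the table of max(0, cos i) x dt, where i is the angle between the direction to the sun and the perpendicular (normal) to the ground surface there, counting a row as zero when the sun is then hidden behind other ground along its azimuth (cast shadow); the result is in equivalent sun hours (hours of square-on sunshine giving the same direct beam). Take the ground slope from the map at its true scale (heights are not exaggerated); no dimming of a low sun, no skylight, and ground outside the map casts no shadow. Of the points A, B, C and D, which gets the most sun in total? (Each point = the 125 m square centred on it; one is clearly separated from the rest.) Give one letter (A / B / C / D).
A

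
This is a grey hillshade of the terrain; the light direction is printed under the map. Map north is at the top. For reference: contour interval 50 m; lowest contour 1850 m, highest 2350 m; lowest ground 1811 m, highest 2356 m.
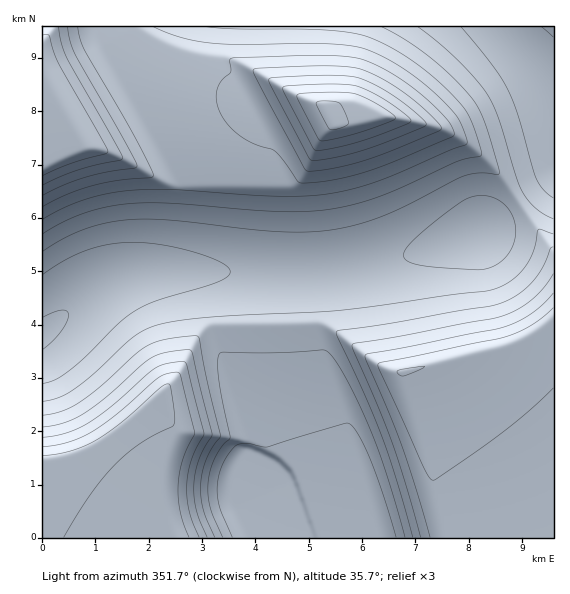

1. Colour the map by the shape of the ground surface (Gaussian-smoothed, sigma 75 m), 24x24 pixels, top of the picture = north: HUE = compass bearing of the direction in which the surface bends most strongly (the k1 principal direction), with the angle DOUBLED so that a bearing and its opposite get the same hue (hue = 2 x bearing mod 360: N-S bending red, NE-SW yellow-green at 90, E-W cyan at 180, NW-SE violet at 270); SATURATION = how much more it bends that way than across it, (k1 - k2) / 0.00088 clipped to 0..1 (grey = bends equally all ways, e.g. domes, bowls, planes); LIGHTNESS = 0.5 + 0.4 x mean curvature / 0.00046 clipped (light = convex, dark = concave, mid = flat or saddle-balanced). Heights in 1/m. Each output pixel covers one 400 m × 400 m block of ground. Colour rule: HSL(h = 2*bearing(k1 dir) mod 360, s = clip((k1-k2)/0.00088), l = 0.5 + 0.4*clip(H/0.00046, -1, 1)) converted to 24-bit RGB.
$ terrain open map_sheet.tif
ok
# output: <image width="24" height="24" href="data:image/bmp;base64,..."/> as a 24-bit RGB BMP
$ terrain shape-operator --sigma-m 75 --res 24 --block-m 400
<image width="24" height="24" href="data:image/bmp;base64,Qk32BgAAAAAAADYAAAAoAAAAGAAAABgAAAABABgAAAAAAMAGAAATCwAAEwsAAAAAAAAAAAAAgH9/gH9/gH9/gH9/gH9/hpR9rPaRcq1kXxtsbSx4gH5+gH1/nVaEhYx9gH9+Vzp8Phxrl7J1y++Zg4d+f4B/f4B/f4B/f4B/gH9/gH9/gH9/gH9/gH9/pbZ8xvN3XW9FLA4+e2d/gIB9e2iBoLFfgIB+gH5+RCBwUTN4qs2BvOCMgIF+f4B+f4B+f4B+f4B/gH9/gH9/gH9/gH9/gH9/wb597+ltYl0/ERVFeHiAf4B8f0aBj697gH9+fHaANxFiZk6FvOONpsWAf4B+f4B+f4B+f4B+f4B+rJHspX7AhX6FgH9/gH5+sJx79b56d1tHDy43TndjgUQ/T8V4f4h8gH99cV6BOBFfdZhixu+ZkKJ7f4B+f4B+f4B+f4B+f4B+cF2SuGjc/KH8uH2tgH5+jYJ88LutvpHoDU3/DT+5drG6fImGgH99gH99Xjd6SB9rkLJywe6Xg4l8f4B9f4B+f4B+foB+foB+YmBiY2Bie2R38pHZ3Ii/iIx9w+uoiL6lUx2EYjd+gH59gH99gH99gHt8ShpqYT17pdOBrduIgIF9f4F9f4F9foF+foB+foB+YWBhYWhhYXVlY3lp34G79L3RvuqZkl+SQxFheGKBgX59gX99gX99eWeBQRFgelyPt+qTlLV8f4F9f4F9foF9foF9foF+foF+YGNgYHVkYHlnYH1qYItt5tWr/dXOa0J/SRhogHl+gX58gX98gX98ZT18Th1ugMOez/zpoYjMh32VfoJ+foF9fYF9fYF+foF+X3FiX3tmX31pX4RrW59kfrpa/rCXuBuiWzJ5gX18gX58gX98gXt7Th1vRcr1zP/0crHDnnfUw5ry0Kz3w5/vo4HHhH2LfoF/Xn1mXn5pXoFqXYtoYJ9agqBZpJFY/zupcVCxgH2ngH2mgH2kdm2jHon/g/jOcYRfcn9ecIBfcIJfc4ZiaHigpWjT8Zv80IPEXoBpXoBqXoNoXYpfbJNbgJBbhIhcmWpdfGqxdG2yc22zc260a2y5XaeQd4BedIBecoBecIFeb4NecIZebn9fYGNiZ2Fo5nO8Xn9rXn9oXoFjYoVdcYhdfodcg4VchINcg4Fcg4Fcg4Fdg4JdgIJde4FdeIJddIJecoJeb4Neb4RecIZeaXdgYGNiYGNjZGFkX3xpX3tlX31fZ39ecoJefINdgYNdg4Jdg4Fdg4FdhIJdhIRdgYRefINeeIRedYRecYReb4Reb4VecIZeZW9gX2NiYGJiYGZjYHhnYHhiY3lgantfcn1fen9egIFegoFeg4FehIJehINehIVegoZffYZfeYZfdYZfcoVfb4Veb4Veb4RfYGhgX2NjX2NjXdN3YXVlYXVhZnZha3hgcnpgeX1ffoBfgYFfg4JfhINfhYVghYZgg4hgf4lgeYhgdYhgcodfb4Zfb4VfbX9gYGVjX2JjWpZpcfOLYnNkY3NiZ3RibHVicnhheHxhfX9jgIFjgoJjhIRjhYZkhYdjhIphgIxheophdolgcohgcIZgb4RganhhYGNkX2xlffuUXXVlZnlsZXFjaHJjbHRjYpZ3dNfva23aiYbQh4fQiIrQiYvQoFrawGdfgo9ie4xidothcohhcIVhcINhZ3FiYGNlbueMWrRvXl5h86X7wHXYZ4amnvb9wvb/YBangW6FgYGEgYKEgoSFgHmGYhpz/4t+jZdifI5id4xic4hjcYRjcIFjY21jZ9usd+Kycl59bl12g3yHrZXazfT+hcXdcx93fjuBgICEgYKEgYOFgoSFe0iFYx5w45uO45qagphseIxlc4dkb4RlZaaUlvz4e+jhc16Fc1yCdFuDfoeCkOKRgsSDgUGCbhlvgHWEgIKEgYOFgYSFgXiGaRtxekeDjc6I1fTvyrL21M3+zNz/zOD/zOH/kXXVjFuZfFuLdluGdFqEgLqBkOKQjGWVbBlugE2Ef4KEgIOEgYSFgYWFfkCDbyF7oPD3zPr/0dT60dr4p97urG+blWJxkV5wmlt9oViTjlqRflqHeFqDlOaQfLd7eTV8cSN1fXuEf4OEgISEgIWFgHCGVRm3zPv/k/fod5FliZBjt6Rio3NdlWJfkF5kjV1pi1xujFt0jFp+hVqCfVqAluR3V4BVYBhnfl2Ef4OEfoqMf6S7hqXWco3hed7vYZlle4Nhf4dhh41gpptboHhbkWVdjV1eilxjiFtohltrhVpvgVp0fFt3/8zNSTtdRyZofX+Ffry1gdbcaJqueYBme3pke35he4FgfIRff4dfhotel5FcmnpbjWdcil5ch1tfhVpjhFpmglpqgFtvgl2C"/>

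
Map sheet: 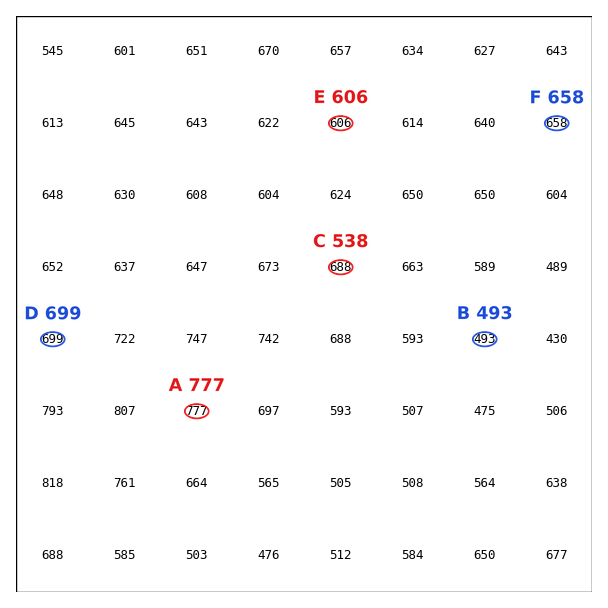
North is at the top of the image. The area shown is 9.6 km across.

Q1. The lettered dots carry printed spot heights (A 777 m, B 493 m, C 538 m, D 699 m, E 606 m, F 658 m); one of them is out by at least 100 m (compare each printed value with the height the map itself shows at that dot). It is C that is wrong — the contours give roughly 688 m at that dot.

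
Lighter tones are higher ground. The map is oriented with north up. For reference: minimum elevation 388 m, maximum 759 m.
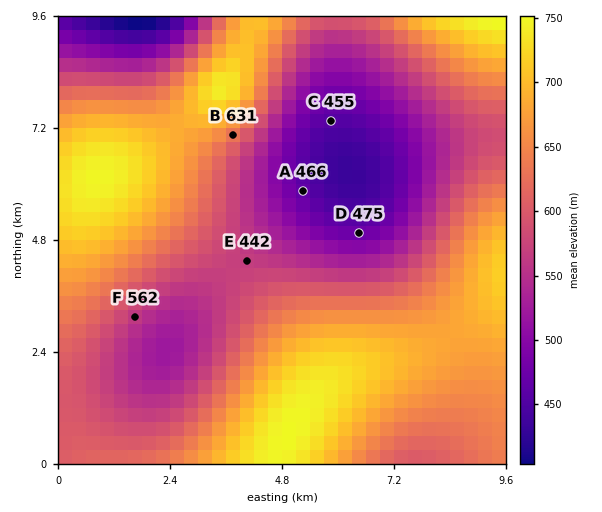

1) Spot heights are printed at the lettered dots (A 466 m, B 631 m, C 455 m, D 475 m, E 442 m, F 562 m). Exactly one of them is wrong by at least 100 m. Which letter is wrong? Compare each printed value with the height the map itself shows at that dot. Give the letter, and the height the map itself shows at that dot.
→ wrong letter E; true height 567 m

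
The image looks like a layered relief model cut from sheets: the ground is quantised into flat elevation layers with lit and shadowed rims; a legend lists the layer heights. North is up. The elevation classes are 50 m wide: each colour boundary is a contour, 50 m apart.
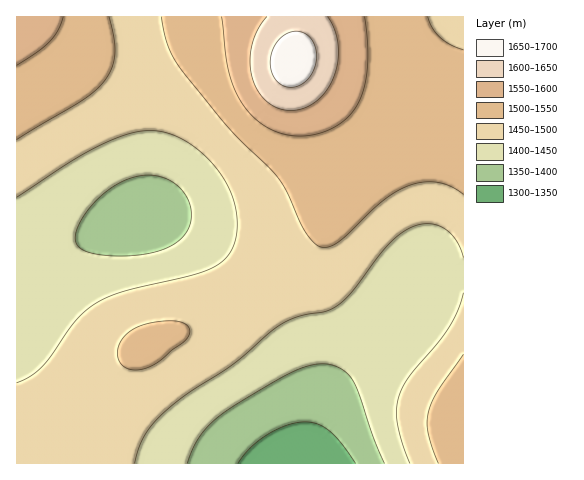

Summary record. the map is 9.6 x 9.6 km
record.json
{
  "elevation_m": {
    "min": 1310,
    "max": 1680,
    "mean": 1470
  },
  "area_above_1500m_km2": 27.8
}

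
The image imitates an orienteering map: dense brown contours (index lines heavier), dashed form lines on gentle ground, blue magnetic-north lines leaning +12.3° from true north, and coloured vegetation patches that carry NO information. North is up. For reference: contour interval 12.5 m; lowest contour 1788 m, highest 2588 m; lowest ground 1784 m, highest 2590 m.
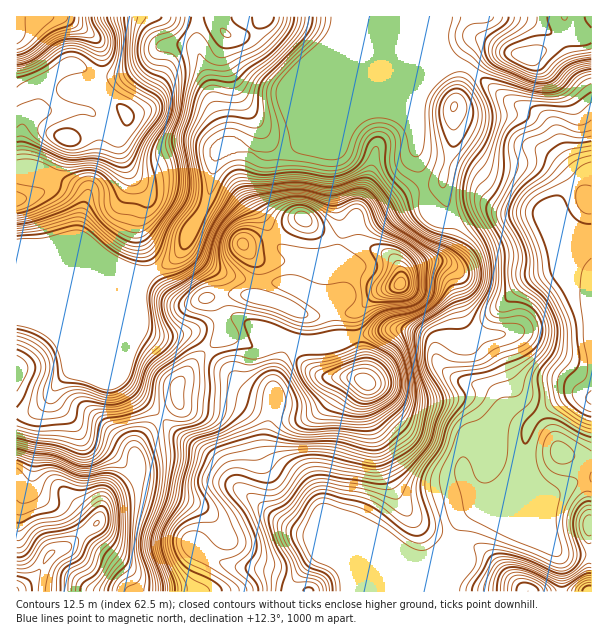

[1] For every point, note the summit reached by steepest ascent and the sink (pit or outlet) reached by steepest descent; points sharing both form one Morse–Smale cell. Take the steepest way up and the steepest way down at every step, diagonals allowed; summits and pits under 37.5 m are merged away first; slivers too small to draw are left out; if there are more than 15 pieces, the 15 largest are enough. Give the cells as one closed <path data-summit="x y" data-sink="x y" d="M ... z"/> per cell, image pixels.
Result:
<path data-summit="17 591" data-sink="591 398" d="M119 270l-103 0 1 322 431-1 4-16 0-29-20 14-13 2-17-8-16-13-60-25-16-27-11-11-21-12-12-14 0-20 8-27 0-9-23-5-11-6-40-44-9-7-35 2-16-6-1-42 6-12-2-2z"/><path data-summit="17 17" data-sink="591 398" d="M443 16l-426 0-1 253 103 1 27 6 18-10 16-12 10-24 15-23 6-18 3-28 5-9 17-6 6 0 19 10 15 0 26-14 46-18 21-15 56-23 19-18 10-3-8-9-6-14z"/><path data-summit="401 284" data-sink="591 398" d="M425 86l-66 29-10 10-7 15-8 7-2 33 5 27 6 17-7 40-10-5-17 0-9 22 0 8-15-6-33-1-28-8-30-18-9-12-12 16-29 18-5 10 0 41 17 7 38 0 38 38 8 11 11 6 19 5 4-1 2-21 12-30 33 0 66-14 18 0 23 7 6 8 4 17 8 10 18 10 25 8 10 9 5 11 9 10 15 7 12-13 30-18 21 1 1-130-26-24-13-22-8-7-38-2-16-4-12 0-23 10-10 2-18-17-4-11-8-33 2-58z"/><path data-summit="366 383" data-sink="591 398" d="M405 330l-18 0-66 14-33 0-14 36 0 25-8 27 0 20 4 6 8 8 21 12 11 11 16 27 51 20 9 5 16 13 17 8 13-2 20-14 8-24 16-12 10 1 32 18 12 3 4-2 6-6 0-21-12-21-4-14 0-25 5-15-16-8-9-10-5-11-10-9-25-8-18-10-8-10-4-17-6-8z"/><path data-summit="453 107" data-sink="591 398" d="M458 64l-8 2-13 8-10 10-9 17-2 58 8 33 4 11 18 17 10-2 23-10 12 0 16 4 32 0 12 6 3-11 16-21 18-12-9-2-7-7-10-15-10-24-7-8-15-9-23-9-36-30z"/><path data-summit="525 56" data-sink="591 398" d="M591 16l-147 0-4 14 0 12 6 14 9 8 16 6 36 30 23 9 15 9 7 8 16 33 14 15 10-1z"/><path data-summit="528 591" data-sink="591 398" d="M591 478l-12 2-33 18-7 1 1 25-9 8-13-3-36-19-12 2-10 10-8 20 0 33-4 16 113 1 1-26-6-15 10 3 26 0z"/><path data-summit="243 243" data-sink="591 398" d="M242 146l-20 5-6 5-6 39-5 12-15 23-4 16 14 14 24 14 19 6 42 3 14 5 7-24 6-6-28-8-10-11-21-39-3-12 2-14 8-19z"/><path data-summit="303 218" data-sink="591 398" d="M348 124l-46 18-21 12-12 3-8-1-8 14-3 12 3 18 21 39 13 13 19 6 20 1 11 4 0-11 5-13 1-15-9-32-2-42 10-10 7-14z"/><path data-summit="17 591" data-sink="591 398" d="M584 396l-14 0-15 7-15 11-12 15-4 14 0 25 4 14 11 17 7-1 33-18 13-3 0-79z"/><path data-summit="17 591" data-sink="591 398" d="M591 174l-7 1-11 7-14 18-7 13 0 6 10 18 29 29z"/><path data-summit="590 591" data-sink="591 398" d="M558 552l4 14 0 25 29 1 1-37-26-1z"/>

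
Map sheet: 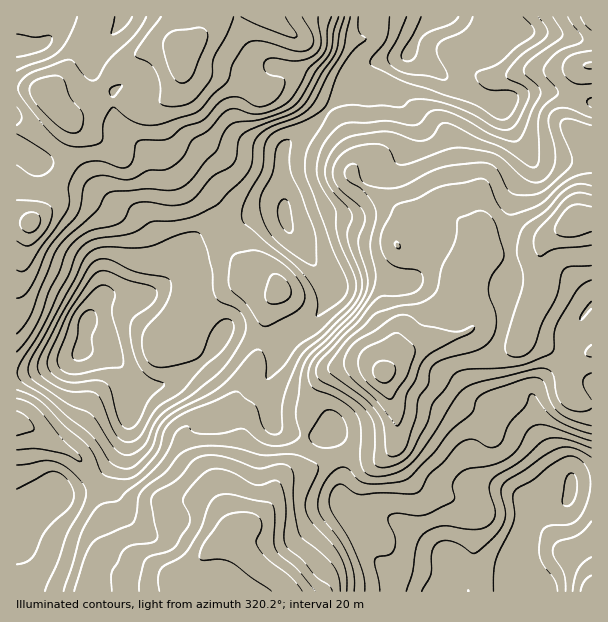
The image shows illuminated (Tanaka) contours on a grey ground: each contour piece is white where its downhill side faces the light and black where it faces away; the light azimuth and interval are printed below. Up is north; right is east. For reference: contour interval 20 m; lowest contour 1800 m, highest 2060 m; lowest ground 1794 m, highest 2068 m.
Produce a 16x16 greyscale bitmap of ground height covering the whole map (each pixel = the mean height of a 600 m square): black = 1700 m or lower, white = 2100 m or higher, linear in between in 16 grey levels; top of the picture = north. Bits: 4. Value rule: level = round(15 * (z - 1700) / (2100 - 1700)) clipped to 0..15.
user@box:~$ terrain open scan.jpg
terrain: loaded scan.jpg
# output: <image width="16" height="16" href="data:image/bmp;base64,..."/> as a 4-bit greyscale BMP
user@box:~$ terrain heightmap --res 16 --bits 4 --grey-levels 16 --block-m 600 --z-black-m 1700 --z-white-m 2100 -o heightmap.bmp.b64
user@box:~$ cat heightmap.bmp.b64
<image width="16" height="16" href="data:image/bmp;base64,Qk32AAAAAAAAAHYAAAAoAAAAEAAAABAAAAABAAQAAAAAAIAAAAATCwAAEwsAABAAAAAAAAAAAAAAABEREQAiIiIAMzMzAERERABVVVUAZmZmAHd3dwCIiIgAmZmZAKqqqgC7u7sAzMzMAN3d3QDu7u4A////AImrzN25dmVXeKq926h3ZlZ4mrzLmIh2VYiIq7qZqYdlmGaZmZrKmHiGVWiIq9upmnRGZnit3LuqhUZmd3rMy7qXVWeIaKvLy7h3d3Zpu8vMypiHdXmru726qph2ipqqm7u7qYZ5mJiKzLzLqXd3Zom7vNy6lmVmiaq83MynZVZ4"/>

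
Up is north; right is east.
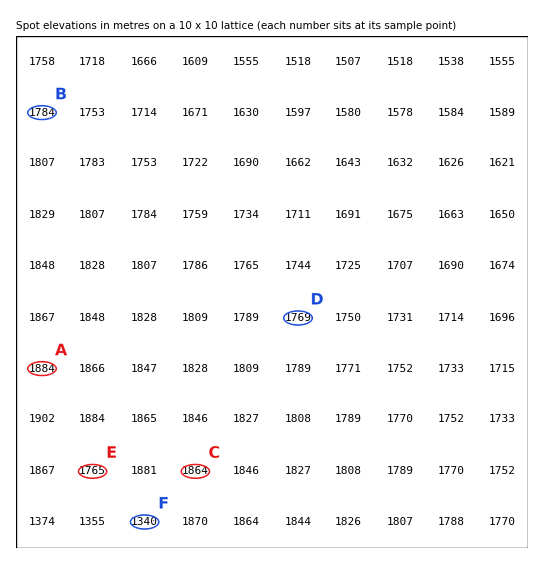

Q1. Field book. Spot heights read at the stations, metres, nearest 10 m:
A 1880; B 1780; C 1860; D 1770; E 1760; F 1340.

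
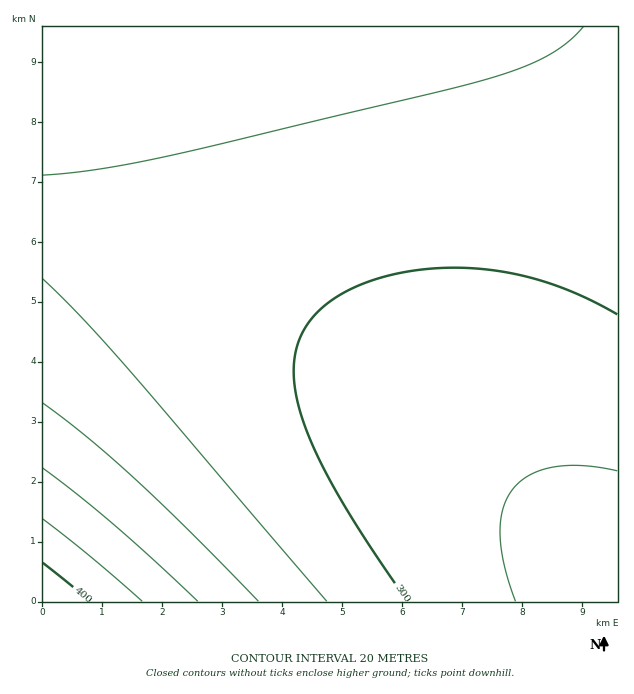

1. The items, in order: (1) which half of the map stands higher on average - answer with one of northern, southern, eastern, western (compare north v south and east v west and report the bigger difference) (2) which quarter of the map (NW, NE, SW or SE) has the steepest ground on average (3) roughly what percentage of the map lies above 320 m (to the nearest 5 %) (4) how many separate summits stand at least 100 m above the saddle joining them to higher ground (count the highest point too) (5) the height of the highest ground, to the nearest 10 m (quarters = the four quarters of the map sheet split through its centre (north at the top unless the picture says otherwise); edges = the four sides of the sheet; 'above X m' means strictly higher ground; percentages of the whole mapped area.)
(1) Taken as a whole, the western half is higher than the eastern.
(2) The steepest ground, on average, is in the south-west quarter.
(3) Roughly 30 % of the ground is higher than 320 m.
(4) There is 1 summit with 100 m or more of prominence.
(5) The highest ground is at about 420 m.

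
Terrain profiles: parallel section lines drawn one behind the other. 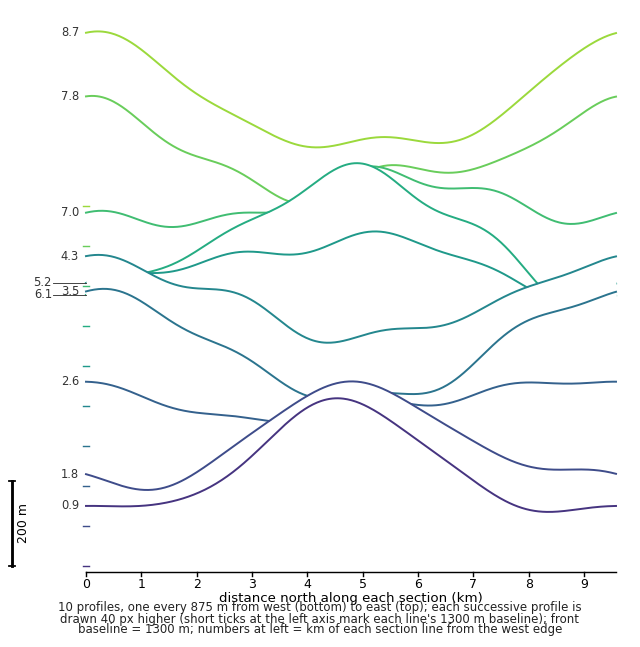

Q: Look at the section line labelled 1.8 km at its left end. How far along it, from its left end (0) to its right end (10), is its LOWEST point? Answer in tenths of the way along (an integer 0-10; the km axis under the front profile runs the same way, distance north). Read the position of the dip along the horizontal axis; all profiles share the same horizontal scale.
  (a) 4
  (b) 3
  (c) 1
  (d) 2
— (c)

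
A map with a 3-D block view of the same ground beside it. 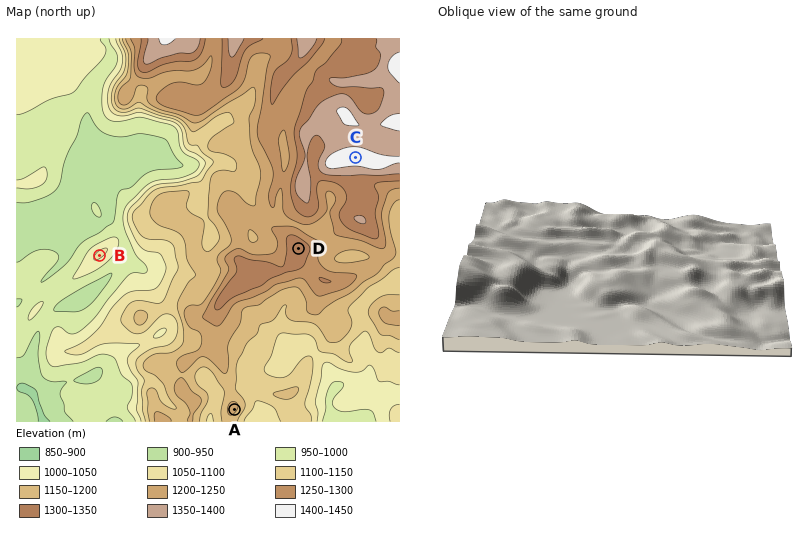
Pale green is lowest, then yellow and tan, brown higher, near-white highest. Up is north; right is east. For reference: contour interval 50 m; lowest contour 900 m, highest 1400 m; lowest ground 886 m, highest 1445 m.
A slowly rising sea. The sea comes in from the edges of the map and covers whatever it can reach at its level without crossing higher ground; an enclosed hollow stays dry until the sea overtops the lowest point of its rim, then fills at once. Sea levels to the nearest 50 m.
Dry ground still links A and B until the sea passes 1000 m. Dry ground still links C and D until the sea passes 1250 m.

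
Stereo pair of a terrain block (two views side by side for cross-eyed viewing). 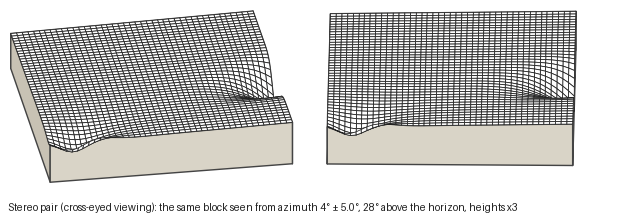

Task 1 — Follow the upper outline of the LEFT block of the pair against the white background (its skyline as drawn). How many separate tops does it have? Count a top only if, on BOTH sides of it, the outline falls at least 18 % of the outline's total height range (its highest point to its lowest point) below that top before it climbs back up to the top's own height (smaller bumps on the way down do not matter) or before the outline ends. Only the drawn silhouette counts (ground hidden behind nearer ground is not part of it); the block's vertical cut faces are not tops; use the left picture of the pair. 1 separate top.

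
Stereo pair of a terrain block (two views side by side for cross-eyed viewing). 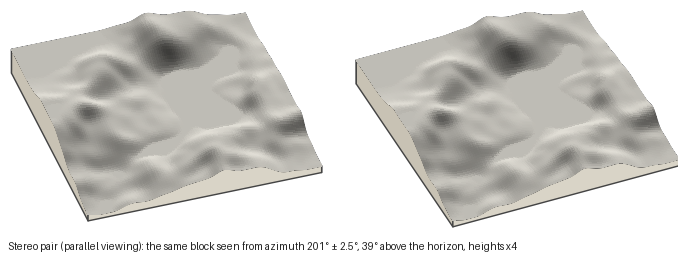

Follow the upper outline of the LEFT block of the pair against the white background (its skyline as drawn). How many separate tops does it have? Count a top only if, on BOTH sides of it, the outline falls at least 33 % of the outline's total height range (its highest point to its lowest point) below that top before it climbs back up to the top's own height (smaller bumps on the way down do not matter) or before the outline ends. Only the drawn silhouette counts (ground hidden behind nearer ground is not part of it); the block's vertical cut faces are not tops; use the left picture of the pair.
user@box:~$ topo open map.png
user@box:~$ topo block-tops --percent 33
0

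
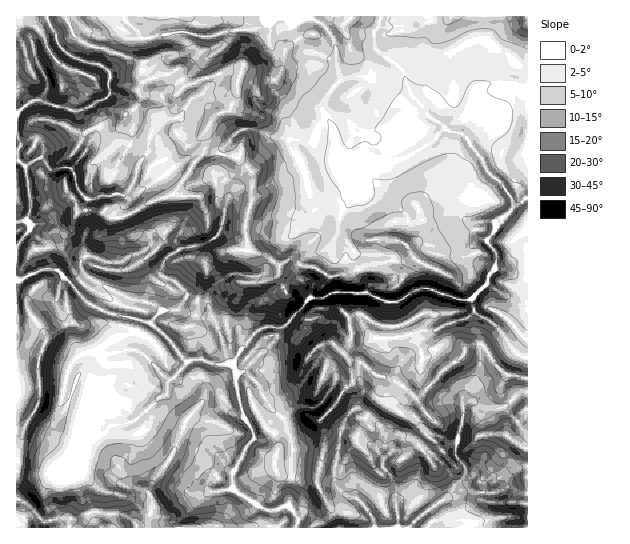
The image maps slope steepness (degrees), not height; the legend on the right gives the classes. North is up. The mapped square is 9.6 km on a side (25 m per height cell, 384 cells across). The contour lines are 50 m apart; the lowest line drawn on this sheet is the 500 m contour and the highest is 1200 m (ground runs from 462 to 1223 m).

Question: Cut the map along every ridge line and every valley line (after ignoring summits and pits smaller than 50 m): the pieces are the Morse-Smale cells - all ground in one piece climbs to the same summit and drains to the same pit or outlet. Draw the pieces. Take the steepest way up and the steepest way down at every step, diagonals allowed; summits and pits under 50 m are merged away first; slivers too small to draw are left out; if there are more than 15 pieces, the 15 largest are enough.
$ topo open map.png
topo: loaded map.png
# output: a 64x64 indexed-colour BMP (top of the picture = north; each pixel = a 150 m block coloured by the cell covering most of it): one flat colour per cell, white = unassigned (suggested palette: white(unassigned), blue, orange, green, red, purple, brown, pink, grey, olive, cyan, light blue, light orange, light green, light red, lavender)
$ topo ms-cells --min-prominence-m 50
<image width="64" height="64" href="data:image/bmp;base64,Qk12CAAAAAAAAHYAAAAoAAAAQAAAAEAAAAABAAQAAAAAAAAIAAATCwAAEwsAABAAAAAAAAAA////ALR3HwAOf/8ALKAsACgn1gC9Z5QAS1aMAMJ34wB/f38AIr28AM++FwDox64AeLv/AIrfmACWmP8A1bDFAP////AAAAAFVVUAAAAAAAAREiJEREREREQAIiIiIiIi/////wAAAFVVVVAAAAAAABESIiREREREREBEIiIiIiL/////9VVVVVVVVQAAAAABESIiJEREREREREIiIiIiIv////9VVVVVVVVVUAAAARERIiIkREREREREQiIiIiIi/////1VVVVVVVVVVAAAREREiIkREREREREQiuyK7IiL/////VVVVVVVVVVURERERESIiRERERERERCIru7uyIv////VVVVVVVVVVVVERERERIiJEREREREREIiK7u7siiIiIhVVVVVVVVVVVVXEREREiIkREREREREQiIru7u7KIiIiIVVVVVVVVVVVVdxERESIiRERERERERCIru7u7u4iIiIiFVVVVVVVVVVd3EREREiJERERERERCIiu7u7u7iIiIiIVVVVVVVVVVd3dxEREiIiREREREREIiK7u7u7uIiIiIiFVVVVVVVVV3d3cRESIiJEREREREQiIru7u7u4iIiIiIiFVVVVVVV3d3cRERIiJERERERERCIiK7u7u7iIiIiIjMzMVVVVd3d3dxERIiIkRERERERCIiIru7u7uIiIiIjMzMzFVXd3d3dxERIiIiJEREREREQiIiu7u7u4iIiIiMzMzMxVd3d3d3EREiIiIiREREREQiIiK7IiK7iIiIjMzMzMzMV3d3d3cREiIiIiIkRERERCIt3SIiIruIiIjMzMzMzMzHd3d3dxESIiIiIiRERERCIt3d0iIiIoiIiMzMzMzMzMd3d3dxESIiIiIiIkREQiIt3d3SIiIiiIiIjMzMzMzMd3d3d3ESIiIiIiIiRCIiIi3d3d0iIiKIiIiMzMzMzMd3d3dxERIiIiIiIiJCIiIiLd3d3SIiIoiIiIjMzMzMd3dxERERESIiIiIiIiIiIiIt3d3d0iIiiIiIiHd3d3d3dxEREREREiIiIiIiIiIiIi3d3d3dIiKIiIiHd3d3d3dxERERERERIiIiIiIiIiIiLd3d3d3SIoiIiId3d3d3dxERERERERESIiIiIiIiIiIi3d3d3dIiiIiId3d3d3dxEREREREREREiIiIiIiIiIiIi3d3dIiKIiIh3d3dxERERERERERERERIiIiIiIiIiIiIiLSIiIoiIh3d3ERERERERERERERERESIiIiIiIiIiIiIiIiIiiIiHd3EREREREREREREREREREiIiIiIzIiIiIiIiIiKIh3d3ERERERERERERERERERERERERMzMzIiMzMyIiIod3d3EREREREREREREREREREREREREzMzMzMzMzMiIiEXd3EREREREREREREREREREREREREzMzMzMzMzMyIiIRERERERERERERERERERERERERERETMzMzMzMzMzMiIhERERERERERERERERERERERERERETMzMzMzMzMzMyIiERERERERERERERERERERERERERERMzMzMzMzMzMzIiIREREREREREREREREREREREREREREzMzMzMzMzMzIiIgEREREREREREREREREREREREREREzMzMzMzMzMzMiIiABEREREREREREREREREREREREREzMzMzMzMzMzMzIiIBERERERERERERERERERERERERETMzMzMzMzMzMzMiIgAREREREREREREREREREREREREREzMzMzMzMzMzMzMiABERERERERERERERERERERERERERMzMzMzMzMzMzM6IAEREREREREREREREREREREREREREzMzMzMzMzMzMzqgARERERERERERERERERERERERERETMzMzMzMzMzMzqqARERERERERERERERERERERERERERMzMzMzMzMzMzqqoBEREREREREREREREREREREREREREzMzMzMzMzMzqqqgERERERERERERERERERERERERERETMzMzMzMzMzOqqqERERERERERERERERERERERERERERMzEREzMzMzOqqqoREREREREREREREREREREREREREREREREREzMzOqqqqhERERERERERERERERERERERERERERERERERMzM6qqqqERERERERERERERERERERERERERERERERERETOqqqqqoRERERERERERERERERERERERERERERERERERZqqqqqqhERERERERERERERERERERERERERERERERERZmaqqqqqkRERmZERERERERERERERERERERERERER7uZmZqqqqqqZmZmZmZERERERERERERERERERERERER7uZmZmaqqqqpmZmZmZmRERERERERERERERERERERER7uZmZmZqqqqqmZmZmZmZERERERERERERERERERERER7u5mZmZmZqqmaZmZmZmZkRERERERERERERERERER7u7u7mZmZmZmZmZpmZmZmZkRERERERERERERERERER7u7u7mZmZmZmZmZmmZmZmRERERERERERERERERERERHu7u7mZmZmZmZmZmaZmZkREREREREREREREREREREREe7u5mZmZmZmZmZmZpmZkRERERERERERERERERERERER7u7mZmZmZmZmZmZmmZmRERERERERERERERERERERER7u7uZmZmZmZmZmZmaZmRERERERERERERERERERERERHu7u5mZmZmZmZmZmZpmZERERERERERERERERERERER7u7u7mZmZmZmZmZmZm"/>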